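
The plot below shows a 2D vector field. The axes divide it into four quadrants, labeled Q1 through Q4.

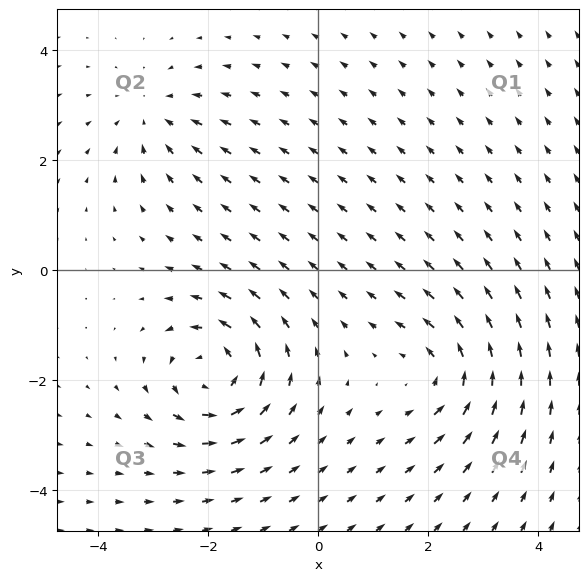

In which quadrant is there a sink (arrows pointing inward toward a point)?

Q2

The sink sits at approximately (-3.0, 2.8), which lies in quadrant Q2. The divergence there is about -3, negative as expected for a sink.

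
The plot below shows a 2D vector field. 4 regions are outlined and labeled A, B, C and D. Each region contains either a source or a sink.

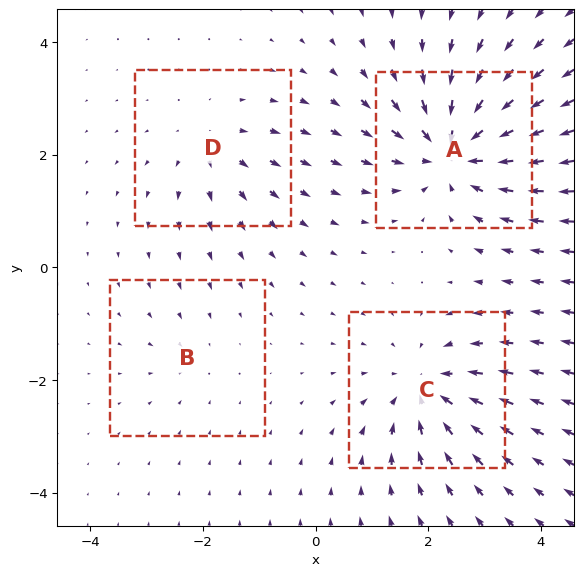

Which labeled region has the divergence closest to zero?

Divergence at each region's feature centre — A: about -7, B: about -2, C: about -5, D: about +4. Region B is closest to zero.

B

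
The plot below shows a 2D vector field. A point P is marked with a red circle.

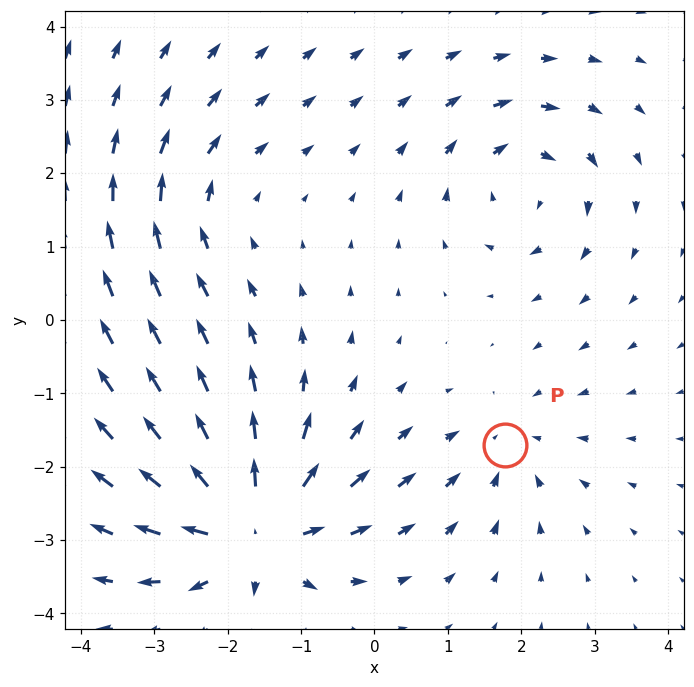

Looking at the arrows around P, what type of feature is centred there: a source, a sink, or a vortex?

sink

At P (1.8, -1.7) the arrows converge inward. Divergence about -3, curl ≈0 — negative divergence with near-zero curl is a sink.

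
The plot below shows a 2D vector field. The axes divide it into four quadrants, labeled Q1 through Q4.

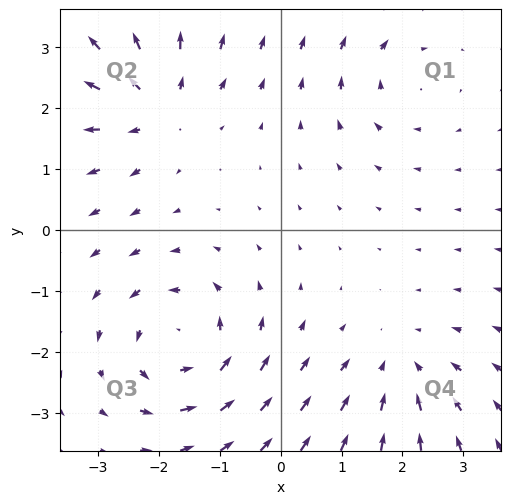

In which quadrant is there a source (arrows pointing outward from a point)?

Q2

The source sits at approximately (-2.0, 2.0), which lies in quadrant Q2. The divergence there is about +4, positive as expected for a source.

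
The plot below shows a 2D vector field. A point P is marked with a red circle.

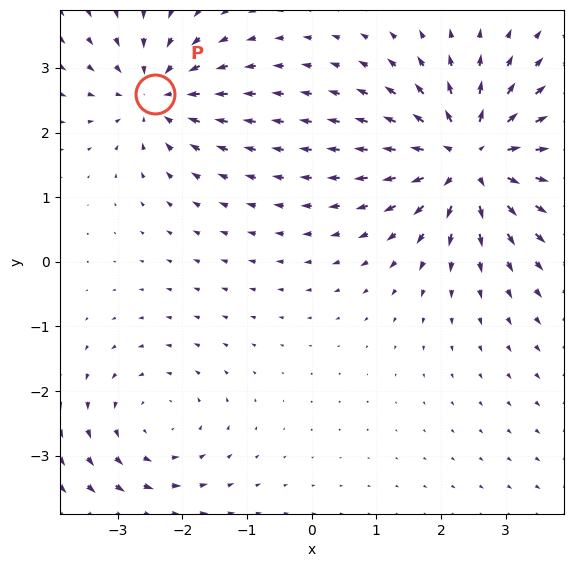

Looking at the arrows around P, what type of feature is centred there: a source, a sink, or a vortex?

sink

At P (-2.4, 2.6) the arrows converge inward. Divergence about -4, curl ≈0 — negative divergence with near-zero curl is a sink.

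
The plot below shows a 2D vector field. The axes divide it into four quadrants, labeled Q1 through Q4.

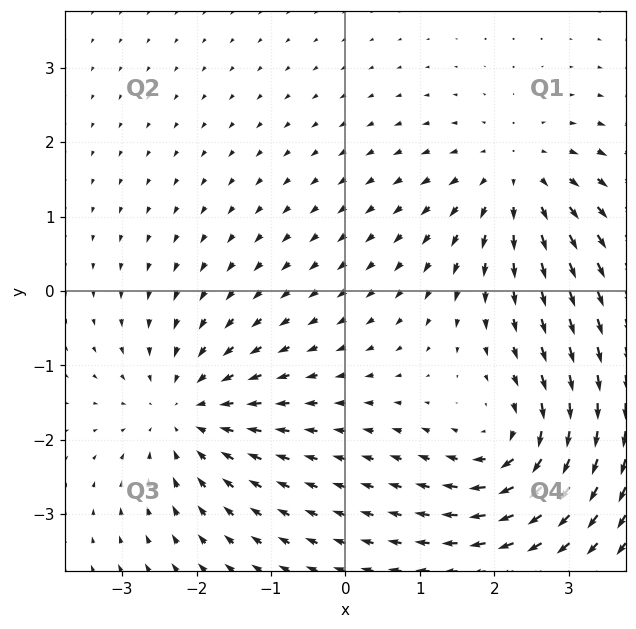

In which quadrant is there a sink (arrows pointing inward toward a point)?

The sink sits at approximately (-2.1, -1.6), which lies in quadrant Q3. The divergence there is about -3, negative as expected for a sink.

Q3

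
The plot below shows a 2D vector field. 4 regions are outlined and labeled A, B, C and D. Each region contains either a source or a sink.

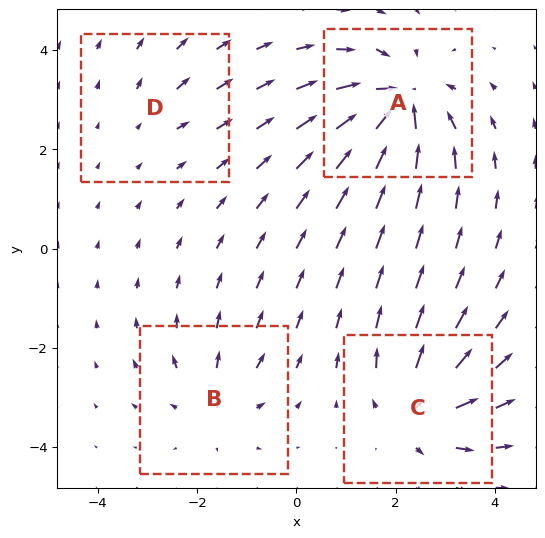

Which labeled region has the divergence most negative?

A

Divergence at each region's feature centre — A: about -8, B: about +4, C: about +6, D: about +2. Region A is most negative.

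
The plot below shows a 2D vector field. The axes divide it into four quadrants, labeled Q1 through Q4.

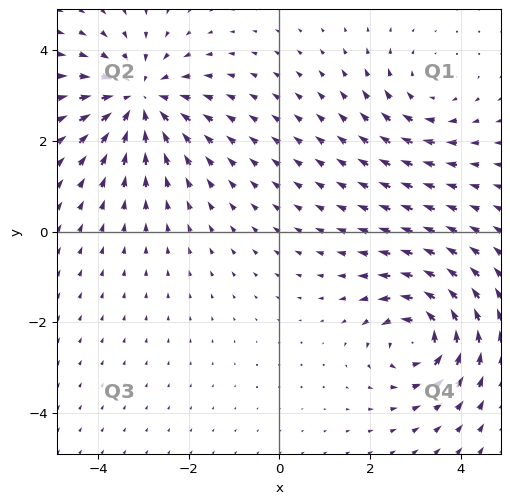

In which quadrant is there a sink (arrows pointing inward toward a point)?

The sink sits at approximately (-3.1, 2.9), which lies in quadrant Q2. The divergence there is about -4, negative as expected for a sink.

Q2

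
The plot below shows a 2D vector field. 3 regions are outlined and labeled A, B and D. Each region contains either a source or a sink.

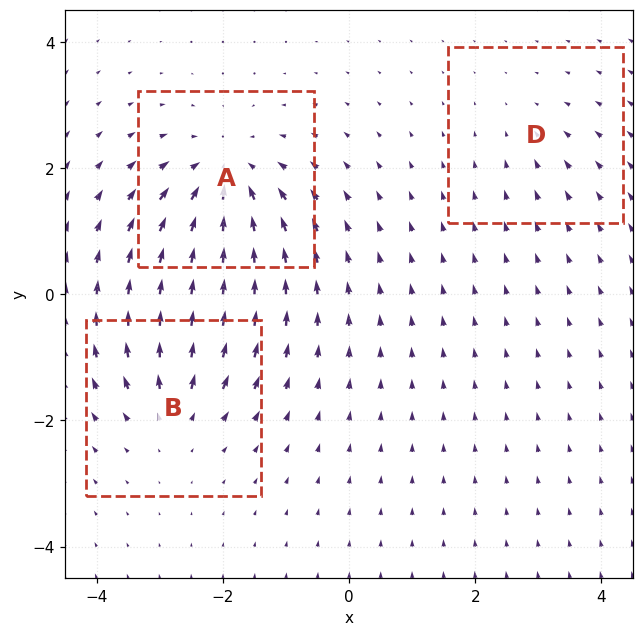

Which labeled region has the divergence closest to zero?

Divergence at each region's feature centre — A: about -5, B: about +3, D: about -2. Region D is closest to zero.

D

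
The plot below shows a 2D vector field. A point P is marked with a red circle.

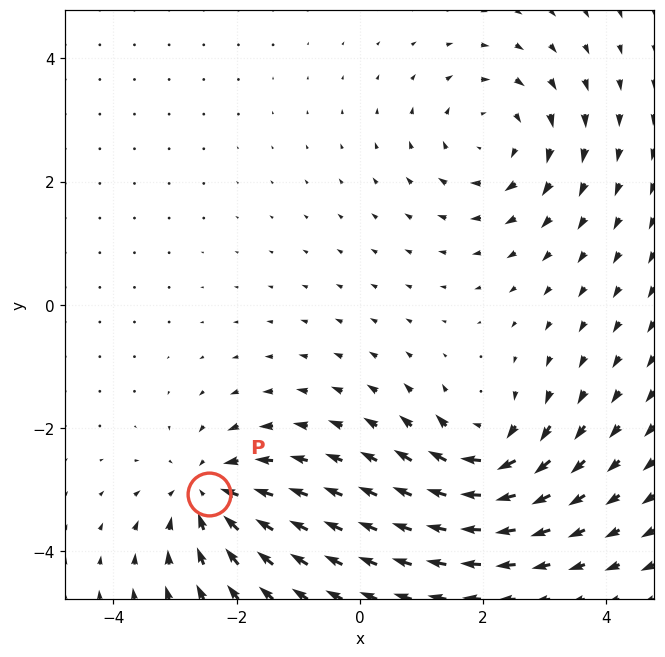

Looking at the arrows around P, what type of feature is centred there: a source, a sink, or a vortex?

sink

At P (-2.5, -3.1) the arrows converge inward. Divergence about -5, curl ≈0 — negative divergence with near-zero curl is a sink.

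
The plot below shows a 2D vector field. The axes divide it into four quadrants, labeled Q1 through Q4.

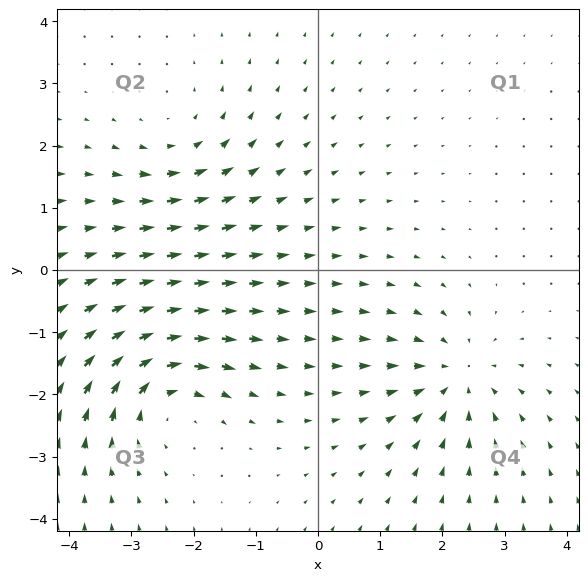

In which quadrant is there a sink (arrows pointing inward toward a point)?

Q4

The sink sits at approximately (2.2, -1.7), which lies in quadrant Q4. The divergence there is about -5, negative as expected for a sink.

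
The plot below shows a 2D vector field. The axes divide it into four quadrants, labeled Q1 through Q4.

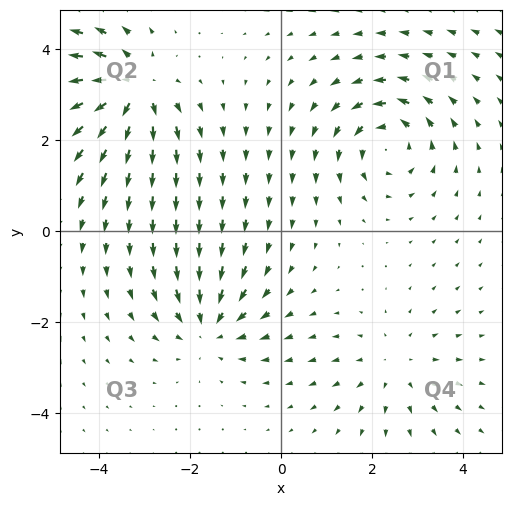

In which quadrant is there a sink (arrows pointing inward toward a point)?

The sink sits at approximately (-1.6, -2.1), which lies in quadrant Q3. The divergence there is about -4, negative as expected for a sink.

Q3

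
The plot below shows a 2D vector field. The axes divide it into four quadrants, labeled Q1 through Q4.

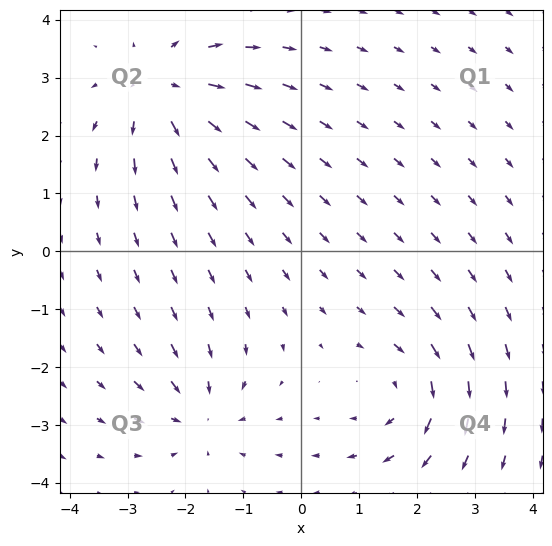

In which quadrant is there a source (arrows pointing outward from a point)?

Q2

The source sits at approximately (-2.4, 2.8), which lies in quadrant Q2. The divergence there is about +4, positive as expected for a source.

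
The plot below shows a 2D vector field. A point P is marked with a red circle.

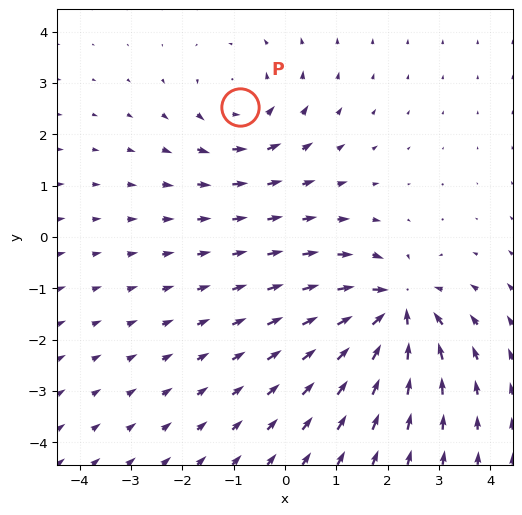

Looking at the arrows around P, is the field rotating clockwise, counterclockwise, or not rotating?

counterclockwise

Near P at (-0.9, 2.5) the arrows circulate counterclockwise. The curl (z-component) there is about +3; positive curl means counterclockwise rotation.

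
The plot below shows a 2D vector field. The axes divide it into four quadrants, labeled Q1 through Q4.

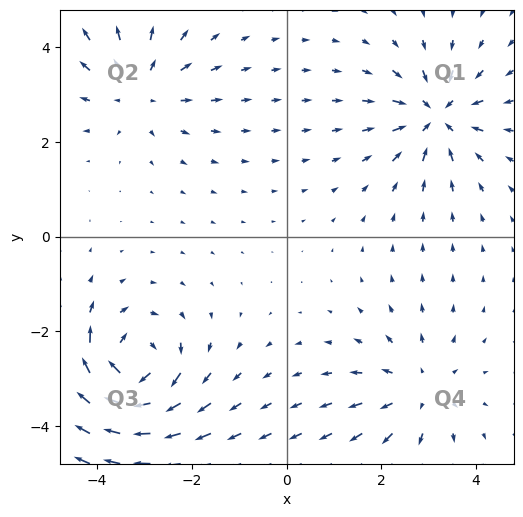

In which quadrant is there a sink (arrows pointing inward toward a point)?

The sink sits at approximately (3.2, 2.5), which lies in quadrant Q1. The divergence there is about -5, negative as expected for a sink.

Q1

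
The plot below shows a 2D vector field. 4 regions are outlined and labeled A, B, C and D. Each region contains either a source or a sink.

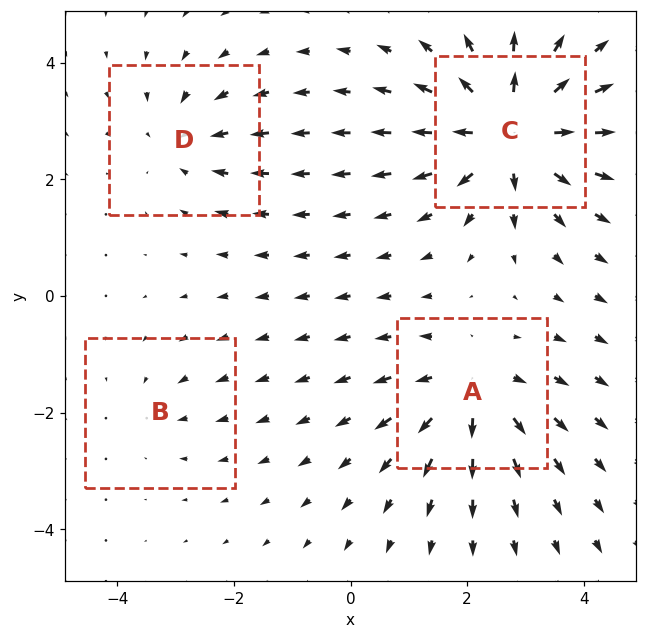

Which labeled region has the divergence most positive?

Divergence at each region's feature centre — A: about +5, B: about -2, C: about +7, D: about -3. Region C is most positive.

C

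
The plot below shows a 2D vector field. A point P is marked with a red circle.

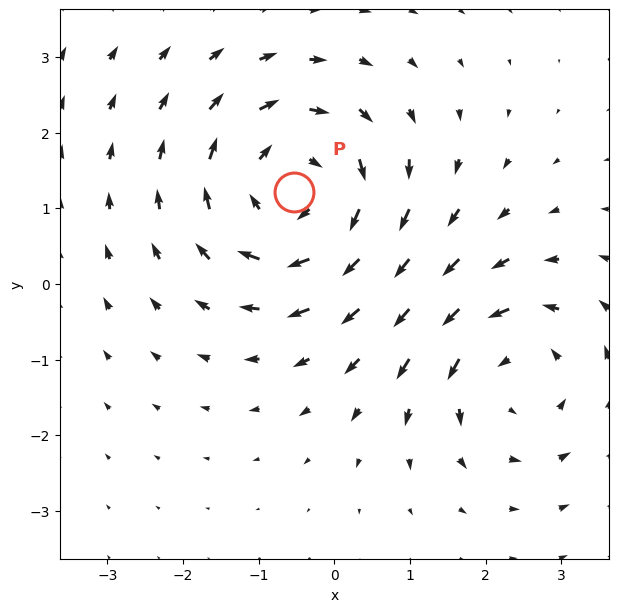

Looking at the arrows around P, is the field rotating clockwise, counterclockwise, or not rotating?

clockwise

Near P at (-0.5, 1.2) the arrows circulate clockwise. The curl (z-component) there is about -4; negative curl means clockwise rotation.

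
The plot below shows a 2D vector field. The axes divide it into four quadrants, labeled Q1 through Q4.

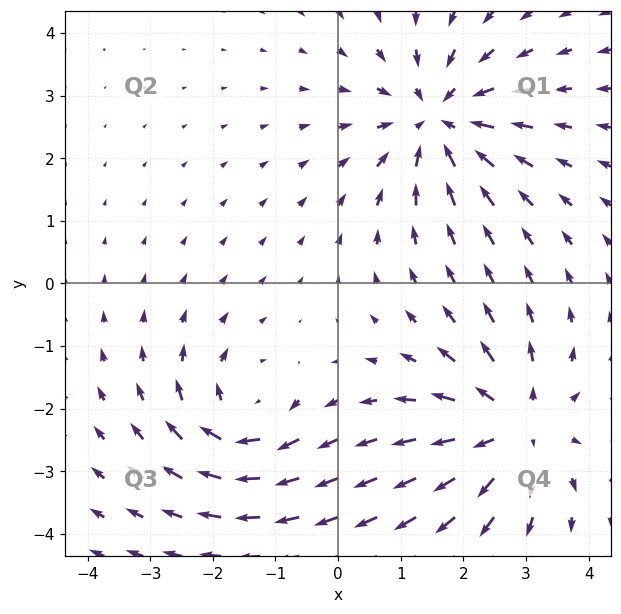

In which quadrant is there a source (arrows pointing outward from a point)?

The source sits at approximately (2.8, -2.3), which lies in quadrant Q4. The divergence there is about +5, positive as expected for a source.

Q4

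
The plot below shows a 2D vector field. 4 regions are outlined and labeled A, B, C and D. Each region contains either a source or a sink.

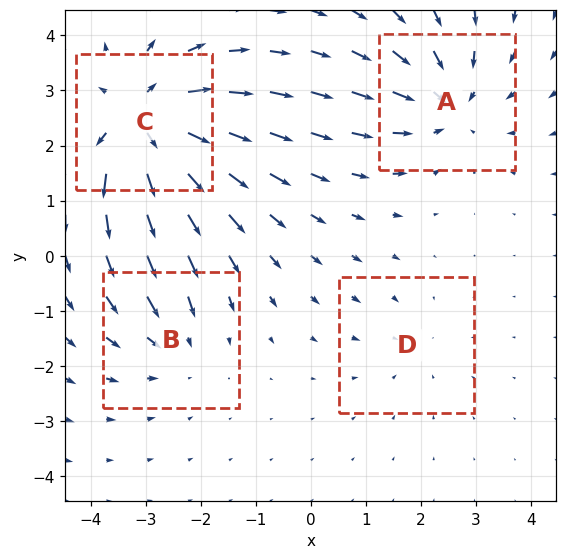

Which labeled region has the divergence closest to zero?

D

Divergence at each region's feature centre — A: about -4, B: about -3, C: about +6, D: about -2. Region D is closest to zero.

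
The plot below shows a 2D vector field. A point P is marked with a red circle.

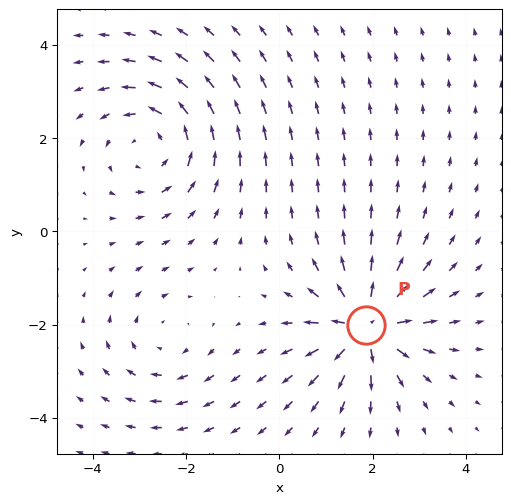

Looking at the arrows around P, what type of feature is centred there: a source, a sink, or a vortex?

At P (1.9, -2.0) the arrows spread outward. Divergence about +6, curl ≈0 — positive divergence with near-zero curl is a source.

source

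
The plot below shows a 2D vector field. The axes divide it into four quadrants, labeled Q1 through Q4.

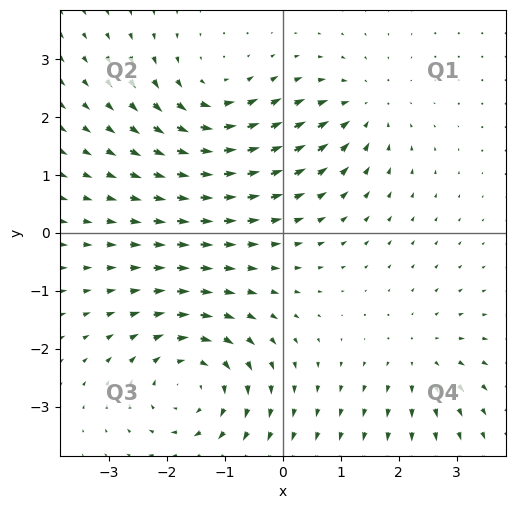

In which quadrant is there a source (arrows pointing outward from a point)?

The source sits at approximately (2.4, -2.1), which lies in quadrant Q4. The divergence there is about +3, positive as expected for a source.

Q4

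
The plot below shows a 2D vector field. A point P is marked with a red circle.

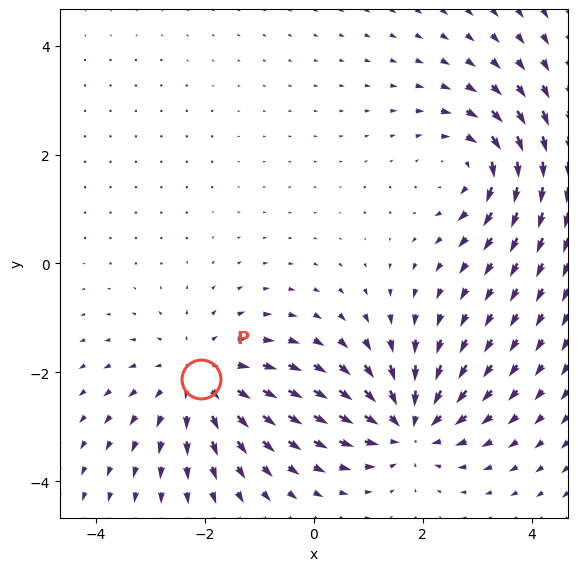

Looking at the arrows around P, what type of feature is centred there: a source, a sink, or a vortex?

At P (-2.1, -2.1) the arrows spread outward. Divergence about +3, curl ≈0 — positive divergence with near-zero curl is a source.

source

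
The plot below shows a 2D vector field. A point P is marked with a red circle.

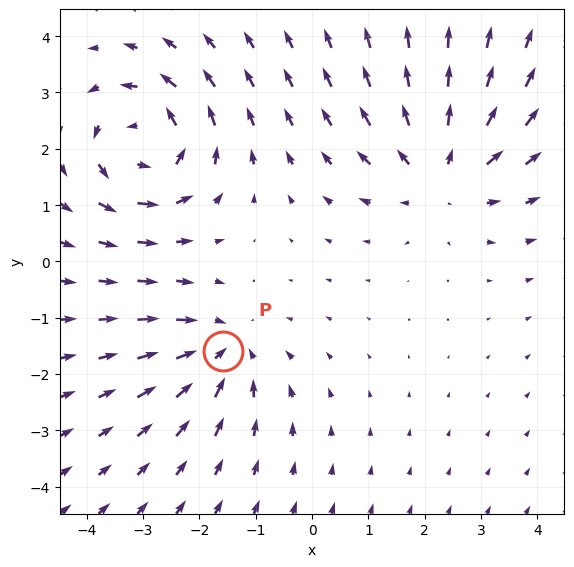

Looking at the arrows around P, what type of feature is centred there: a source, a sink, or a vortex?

At P (-1.6, -1.6) the arrows converge inward. Divergence about -3, curl ≈0 — negative divergence with near-zero curl is a sink.

sink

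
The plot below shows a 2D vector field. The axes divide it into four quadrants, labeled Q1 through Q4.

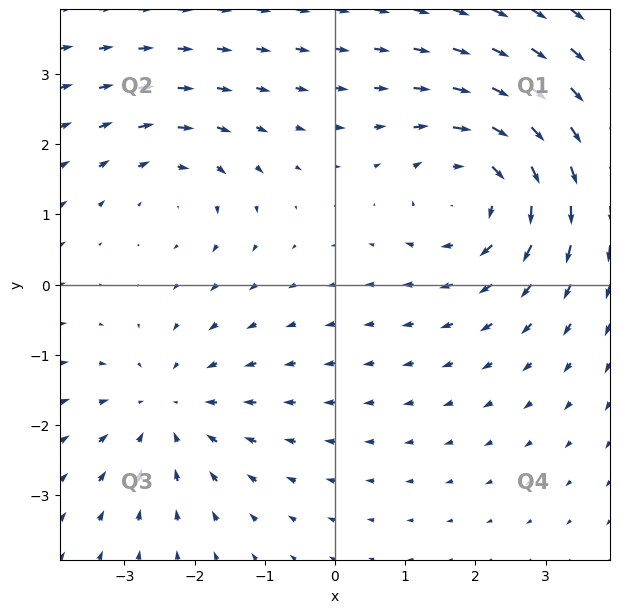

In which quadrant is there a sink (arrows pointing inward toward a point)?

Q3

The sink sits at approximately (-2.4, -1.8), which lies in quadrant Q3. The divergence there is about -3, negative as expected for a sink.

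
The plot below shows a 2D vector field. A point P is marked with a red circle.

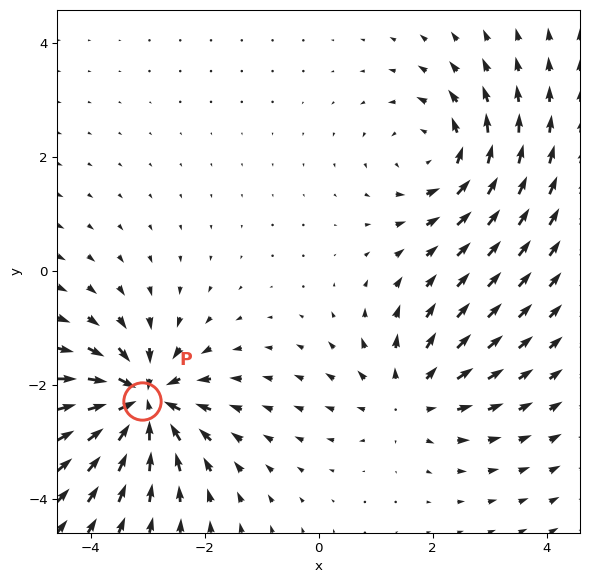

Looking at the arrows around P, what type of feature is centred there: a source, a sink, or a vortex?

At P (-3.1, -2.3) the arrows converge inward. Divergence about -7, curl ≈0 — negative divergence with near-zero curl is a sink.

sink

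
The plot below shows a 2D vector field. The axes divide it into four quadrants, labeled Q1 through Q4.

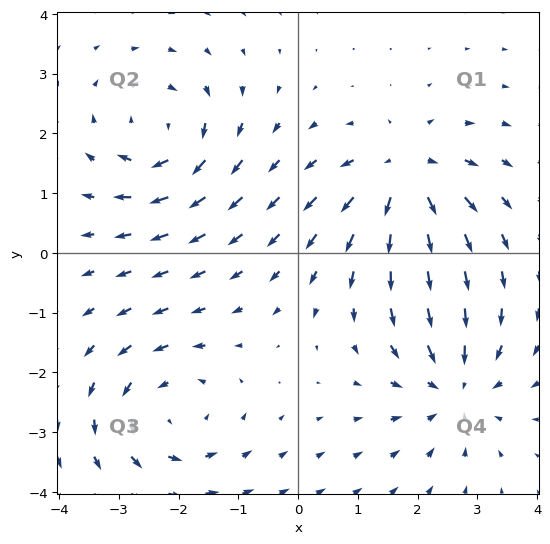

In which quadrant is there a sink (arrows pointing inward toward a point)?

Q4

The sink sits at approximately (2.6, -2.2), which lies in quadrant Q4. The divergence there is about -4, negative as expected for a sink.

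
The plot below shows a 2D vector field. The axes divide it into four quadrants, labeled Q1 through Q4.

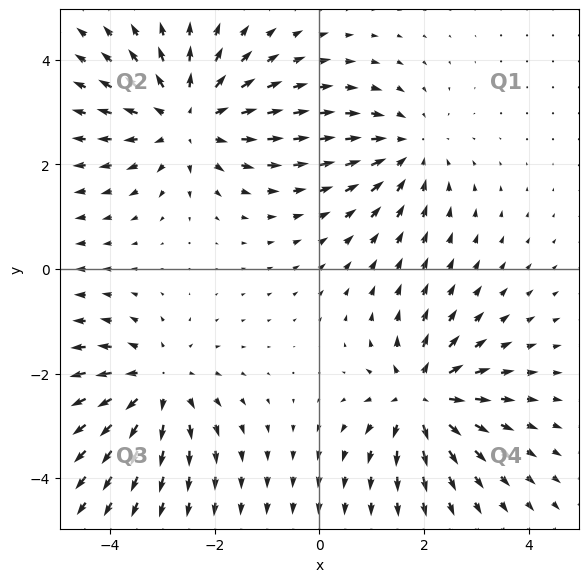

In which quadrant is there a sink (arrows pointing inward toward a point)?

The sink sits at approximately (1.7, 2.3), which lies in quadrant Q1. The divergence there is about -2, negative as expected for a sink.

Q1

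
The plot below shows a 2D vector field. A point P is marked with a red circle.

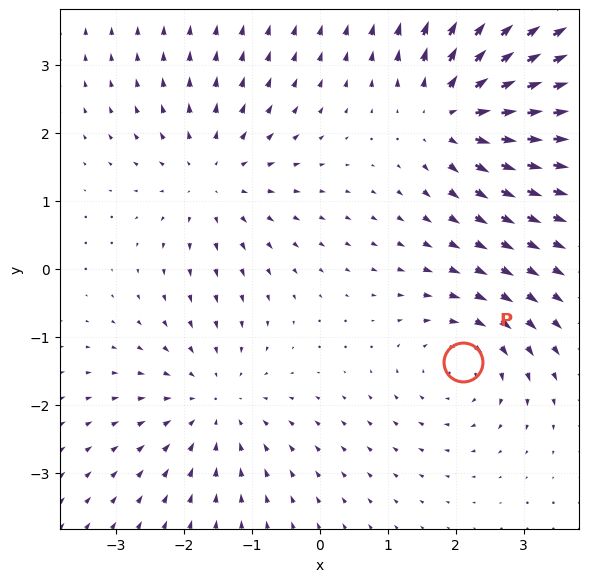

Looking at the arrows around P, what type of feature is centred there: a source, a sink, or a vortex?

vortex

At P (2.1, -1.4) the arrows circulate clockwise. Divergence ≈0, curl about -3 — near-zero divergence with nonzero curl is a vortex.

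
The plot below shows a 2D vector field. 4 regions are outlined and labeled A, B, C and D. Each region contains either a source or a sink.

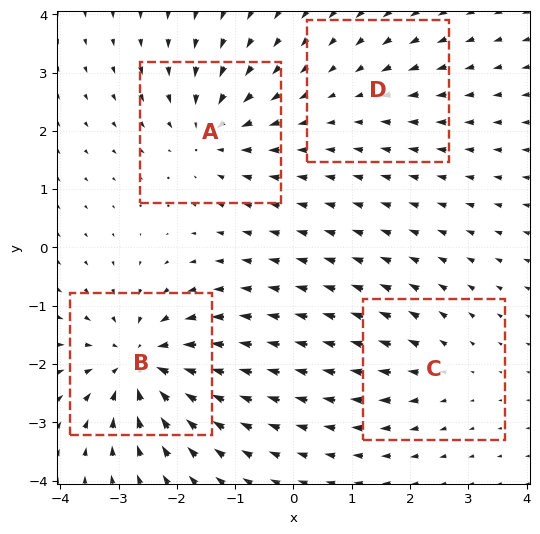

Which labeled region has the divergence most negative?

Divergence at each region's feature centre — A: about -5, B: about -8, C: about +3, D: about -2. Region B is most negative.

B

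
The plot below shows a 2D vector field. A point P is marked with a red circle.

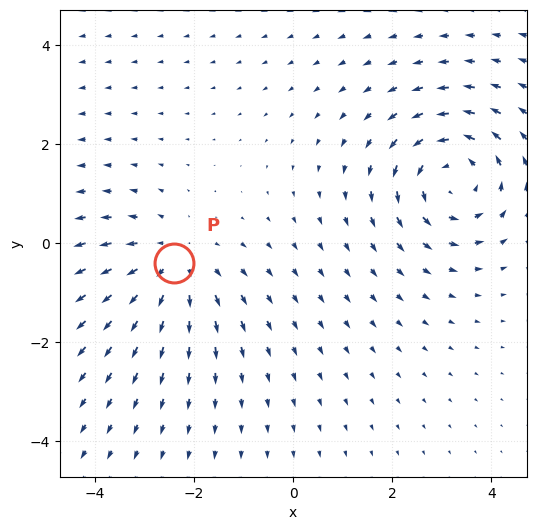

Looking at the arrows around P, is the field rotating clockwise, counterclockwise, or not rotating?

not rotating

Near P at (-2.4, -0.4) the arrows show no circulation. The curl there is ≈0.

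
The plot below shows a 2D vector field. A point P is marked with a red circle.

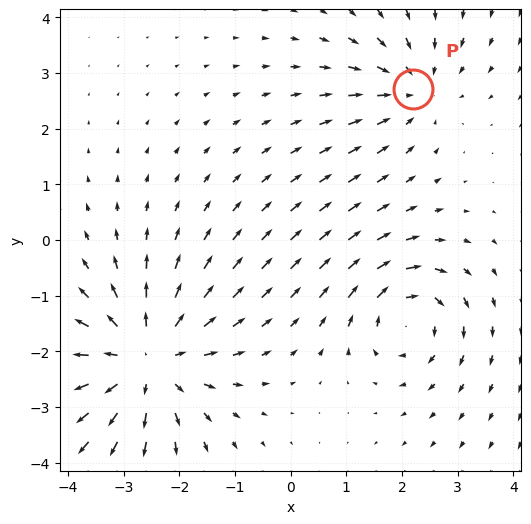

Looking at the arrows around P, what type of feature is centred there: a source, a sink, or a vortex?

At P (2.2, 2.7) the arrows converge inward. Divergence about -3, curl ≈0 — negative divergence with near-zero curl is a sink.

sink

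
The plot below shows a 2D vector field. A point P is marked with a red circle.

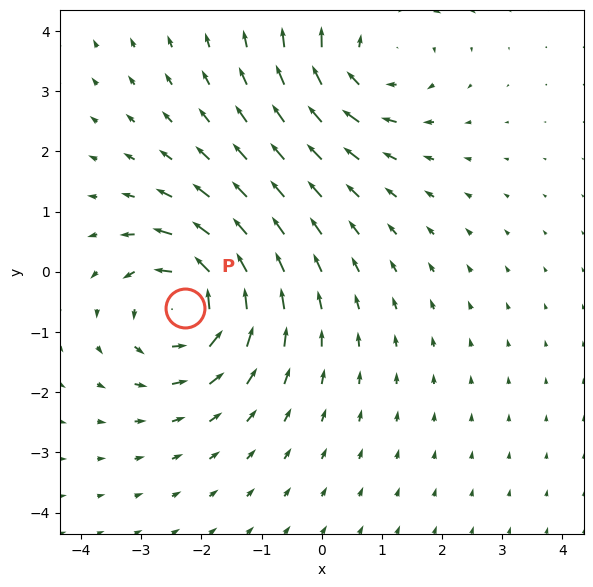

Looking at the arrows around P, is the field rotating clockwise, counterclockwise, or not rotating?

counterclockwise

Near P at (-2.3, -0.6) the arrows circulate counterclockwise. The curl (z-component) there is about +4; positive curl means counterclockwise rotation.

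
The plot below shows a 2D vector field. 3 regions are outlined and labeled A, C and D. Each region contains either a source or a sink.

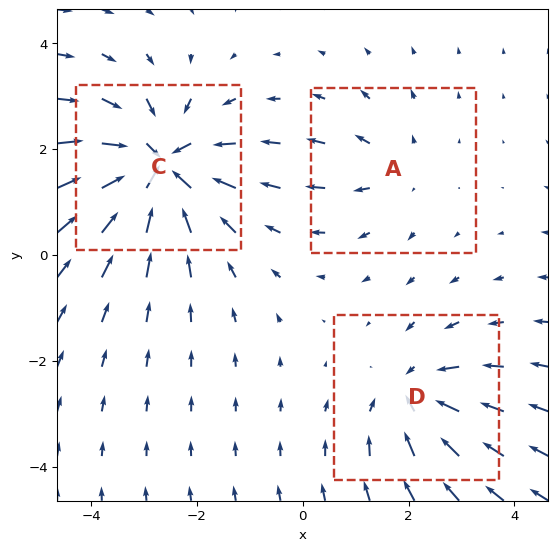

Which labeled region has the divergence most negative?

C

Divergence at each region's feature centre — A: about +2, C: about -6, D: about -3. Region C is most negative.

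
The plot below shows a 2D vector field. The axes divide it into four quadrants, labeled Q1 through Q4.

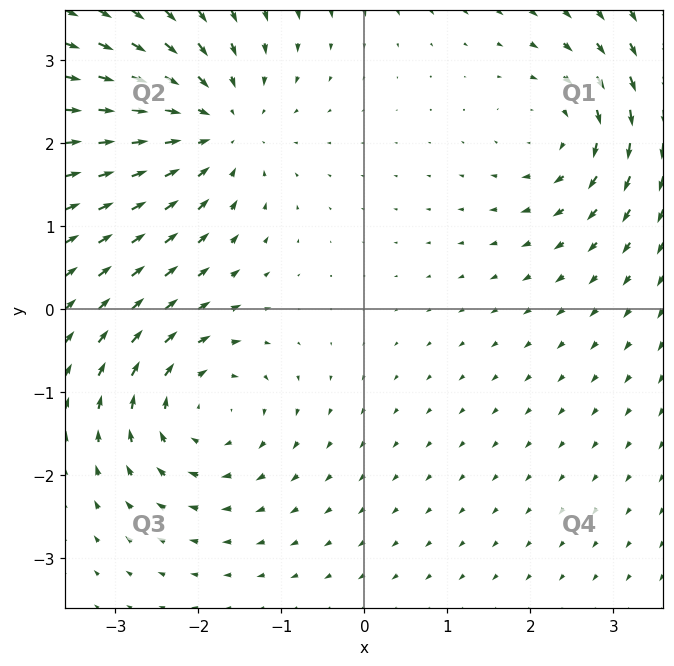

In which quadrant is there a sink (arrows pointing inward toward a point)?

Q2

The sink sits at approximately (-1.8, 2.2), which lies in quadrant Q2. The divergence there is about -5, negative as expected for a sink.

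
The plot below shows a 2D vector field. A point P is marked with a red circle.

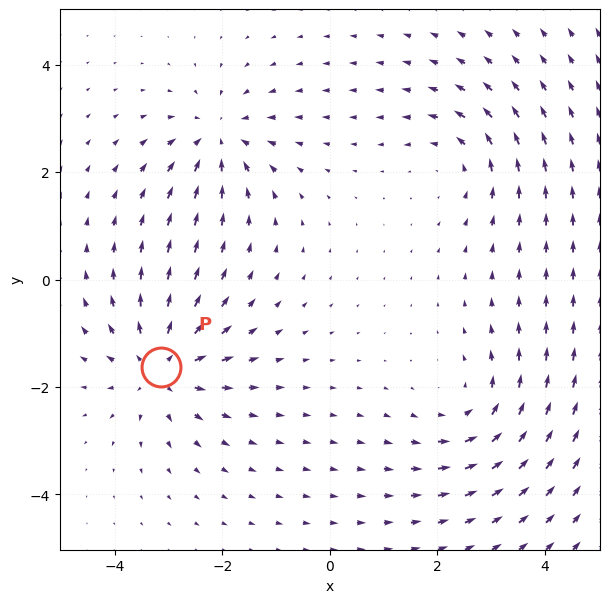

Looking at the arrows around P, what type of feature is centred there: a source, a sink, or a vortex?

source

At P (-3.2, -1.6) the arrows spread outward. Divergence about +5, curl ≈0 — positive divergence with near-zero curl is a source.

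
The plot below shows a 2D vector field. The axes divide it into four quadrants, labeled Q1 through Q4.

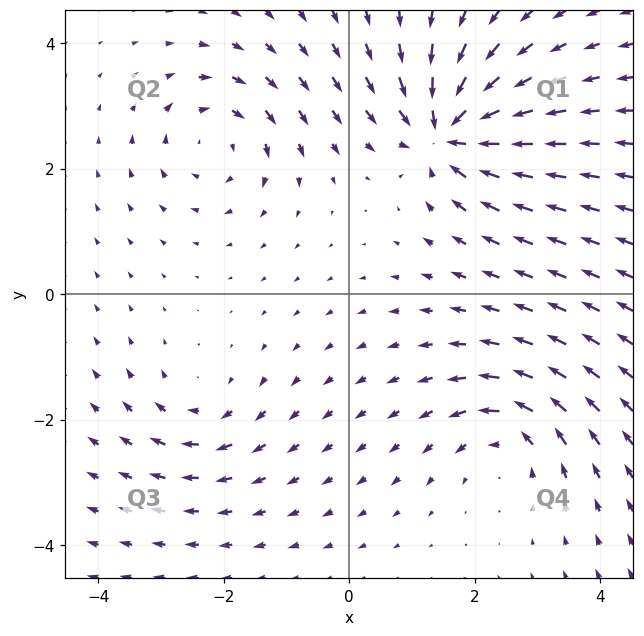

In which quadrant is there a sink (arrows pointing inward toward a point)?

Q1

The sink sits at approximately (1.6, 2.6), which lies in quadrant Q1. The divergence there is about -7, negative as expected for a sink.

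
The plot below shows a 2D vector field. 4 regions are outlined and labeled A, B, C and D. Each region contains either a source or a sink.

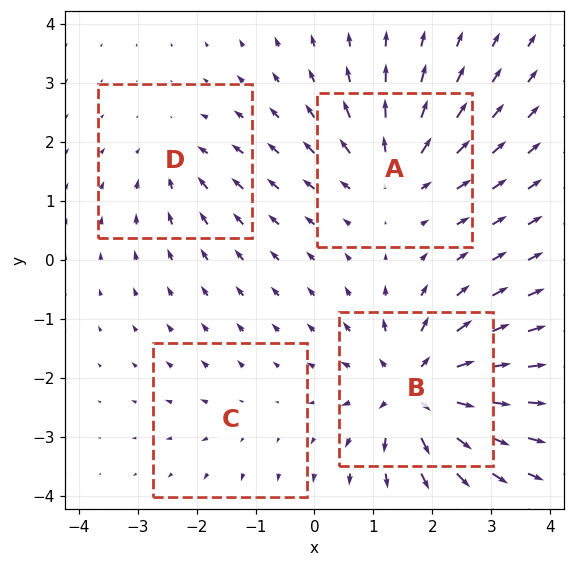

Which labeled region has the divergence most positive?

Divergence at each region's feature centre — A: about +5, B: about +8, C: about +2, D: about -3. Region B is most positive.

B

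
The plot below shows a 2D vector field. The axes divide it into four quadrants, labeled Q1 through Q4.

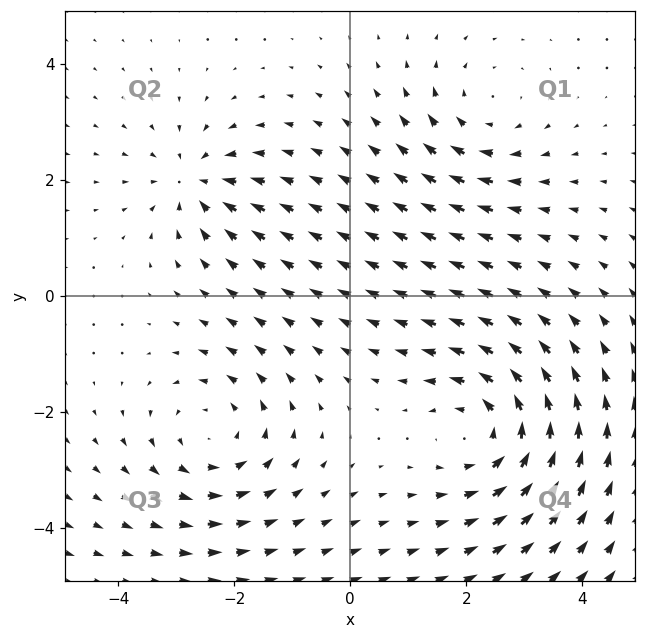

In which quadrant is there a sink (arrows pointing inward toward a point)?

Q2

The sink sits at approximately (-2.7, 2.0), which lies in quadrant Q2. The divergence there is about -3, negative as expected for a sink.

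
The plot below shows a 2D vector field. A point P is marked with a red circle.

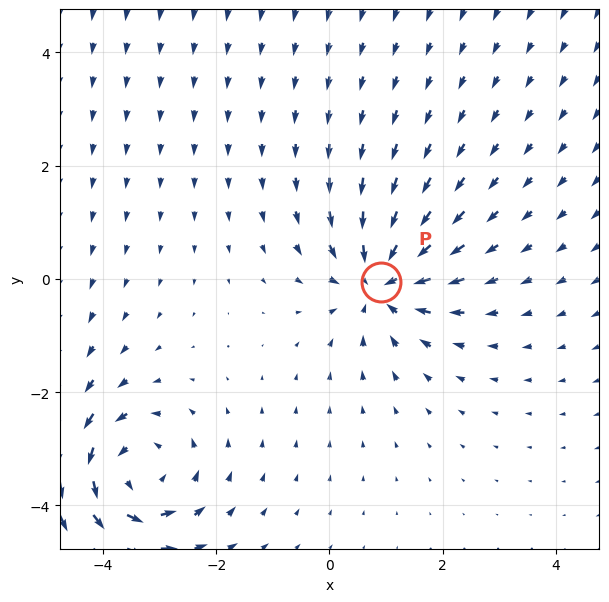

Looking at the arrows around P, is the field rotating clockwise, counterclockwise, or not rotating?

Near P at (0.9, -0.1) the arrows show no circulation. The curl there is ≈0.

not rotating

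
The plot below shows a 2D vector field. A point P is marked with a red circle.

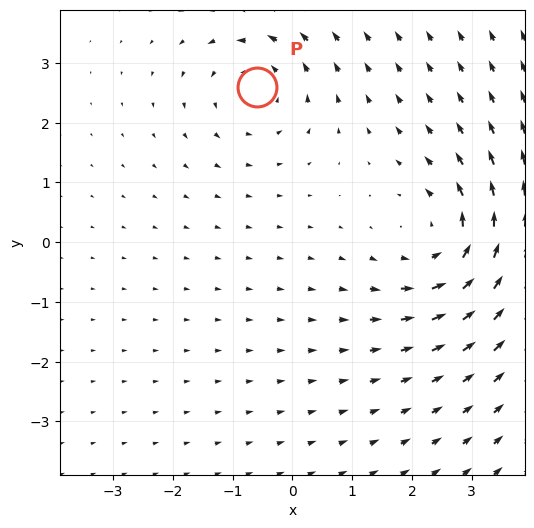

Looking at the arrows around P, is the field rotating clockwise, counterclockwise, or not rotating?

counterclockwise

Near P at (-0.6, 2.6) the arrows circulate counterclockwise. The curl (z-component) there is about +4; positive curl means counterclockwise rotation.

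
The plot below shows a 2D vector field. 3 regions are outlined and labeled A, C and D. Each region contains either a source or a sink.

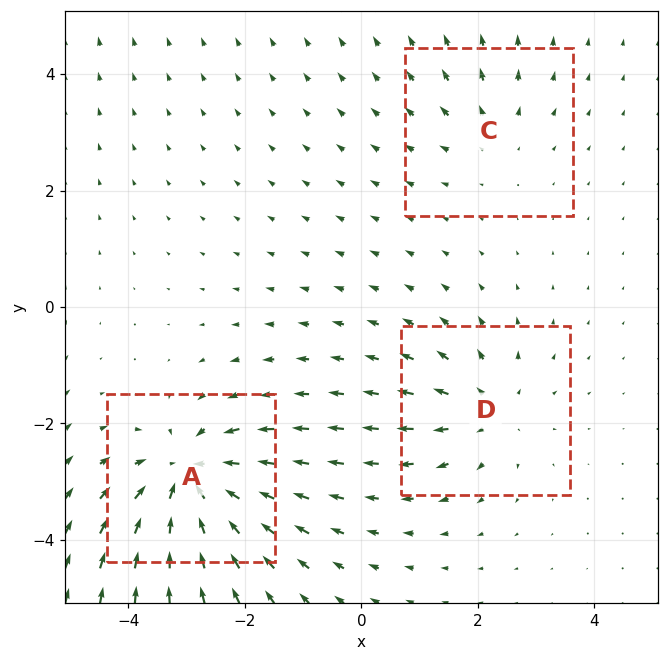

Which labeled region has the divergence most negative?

A

Divergence at each region's feature centre — A: about -6, C: about +2, D: about +3. Region A is most negative.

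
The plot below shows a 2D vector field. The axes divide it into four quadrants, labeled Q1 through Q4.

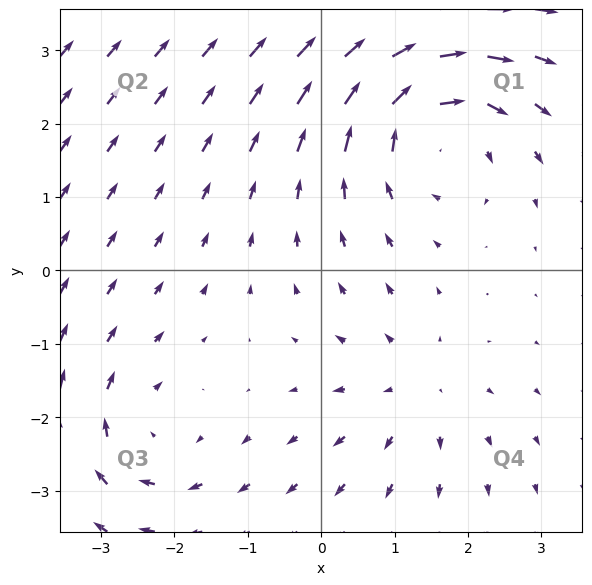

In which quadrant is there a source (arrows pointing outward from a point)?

Q4

The source sits at approximately (1.3, -1.6), which lies in quadrant Q4. The divergence there is about +2, positive as expected for a source.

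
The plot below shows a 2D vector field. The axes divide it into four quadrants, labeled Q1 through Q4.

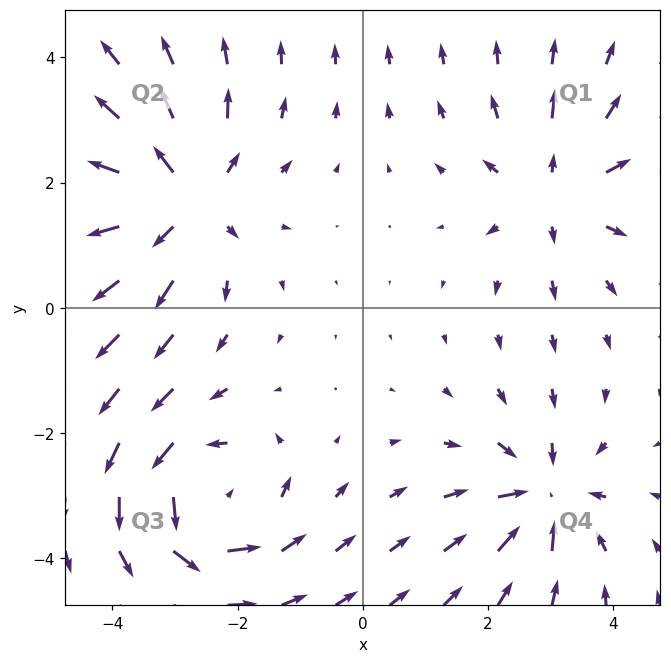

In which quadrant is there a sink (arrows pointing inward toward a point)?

The sink sits at approximately (2.9, -3.0), which lies in quadrant Q4. The divergence there is about -5, negative as expected for a sink.

Q4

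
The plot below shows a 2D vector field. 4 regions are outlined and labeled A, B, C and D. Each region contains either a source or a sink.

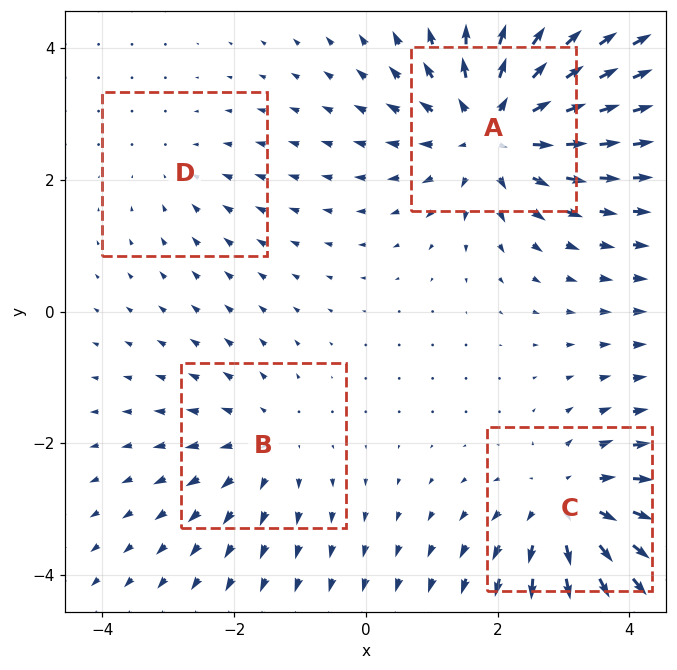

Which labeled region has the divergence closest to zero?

Divergence at each region's feature centre — A: about +6, B: about +3, C: about +5, D: about -2. Region D is closest to zero.

D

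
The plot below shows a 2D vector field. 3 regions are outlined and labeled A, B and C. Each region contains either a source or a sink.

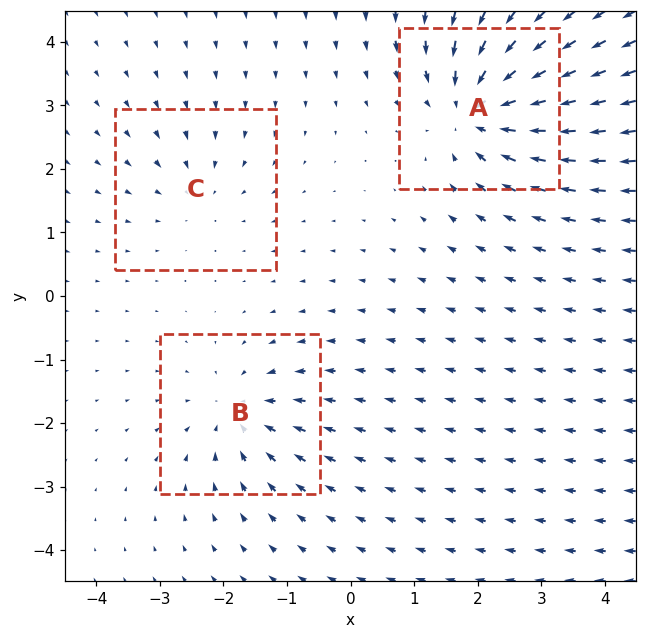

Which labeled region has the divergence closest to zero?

Divergence at each region's feature centre — A: about -6, B: about -4, C: about -2. Region C is closest to zero.

C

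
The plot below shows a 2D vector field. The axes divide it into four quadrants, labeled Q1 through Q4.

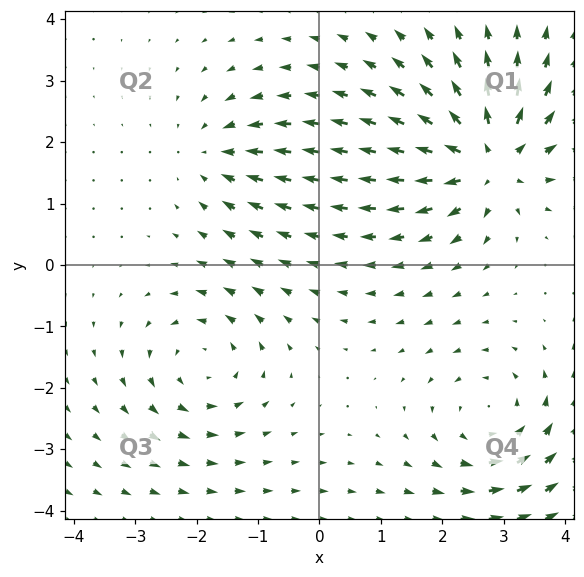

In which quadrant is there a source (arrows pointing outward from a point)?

Q1

The source sits at approximately (2.7, 1.7), which lies in quadrant Q1. The divergence there is about +6, positive as expected for a source.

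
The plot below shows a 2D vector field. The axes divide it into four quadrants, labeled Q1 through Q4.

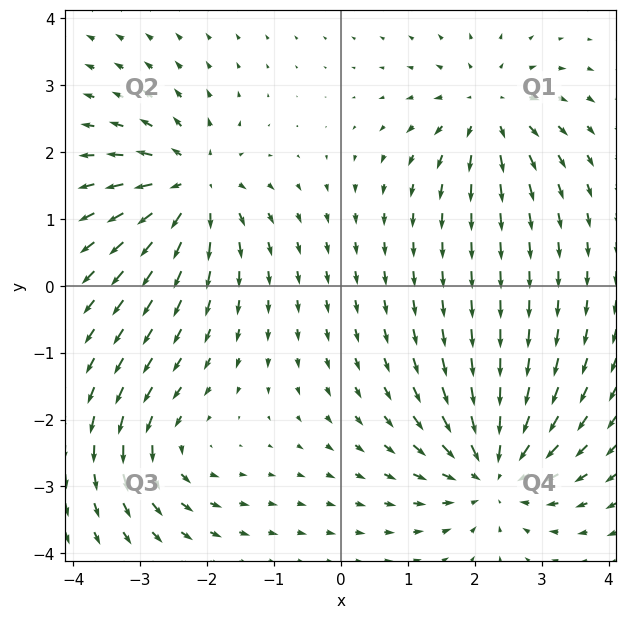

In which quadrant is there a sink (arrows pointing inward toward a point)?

Q4

The sink sits at approximately (2.3, -2.8), which lies in quadrant Q4. The divergence there is about -5, negative as expected for a sink.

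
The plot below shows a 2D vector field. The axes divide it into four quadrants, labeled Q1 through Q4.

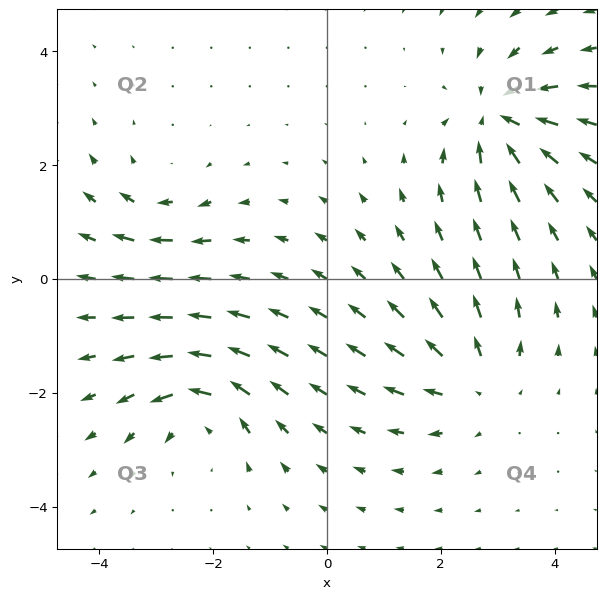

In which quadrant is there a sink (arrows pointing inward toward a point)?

Q1

The sink sits at approximately (3.0, 2.8), which lies in quadrant Q1. The divergence there is about -6, negative as expected for a sink.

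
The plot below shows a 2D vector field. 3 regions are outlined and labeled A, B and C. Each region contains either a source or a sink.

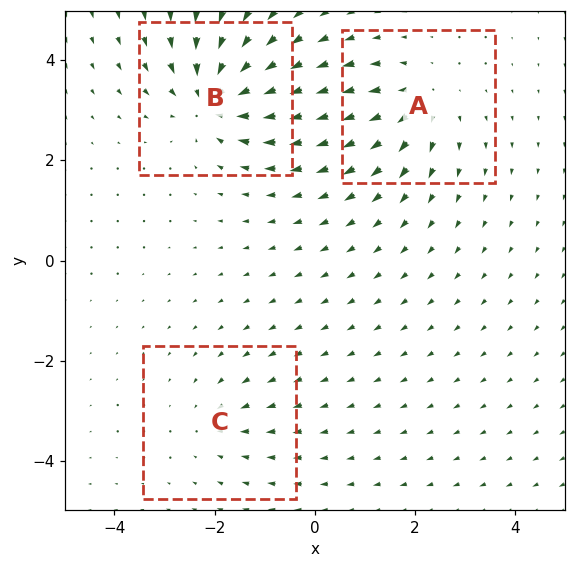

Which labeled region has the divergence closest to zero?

Divergence at each region's feature centre — A: about +4, B: about -5, C: about -2. Region C is closest to zero.

C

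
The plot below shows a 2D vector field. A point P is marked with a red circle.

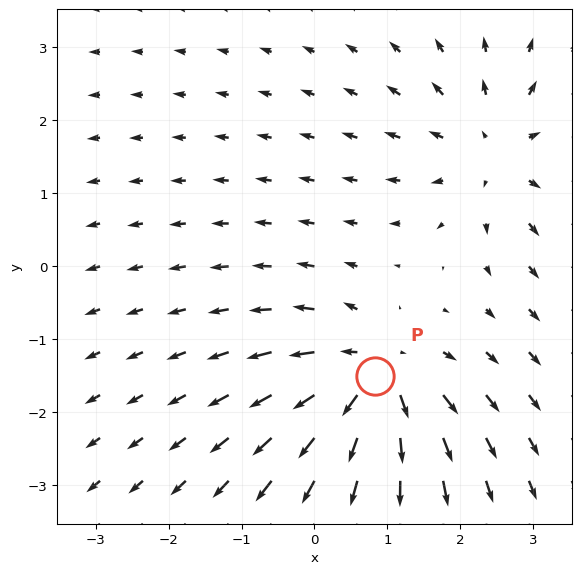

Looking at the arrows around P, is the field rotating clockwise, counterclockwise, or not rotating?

not rotating

Near P at (0.8, -1.5) the arrows show no circulation. The curl there is ≈0.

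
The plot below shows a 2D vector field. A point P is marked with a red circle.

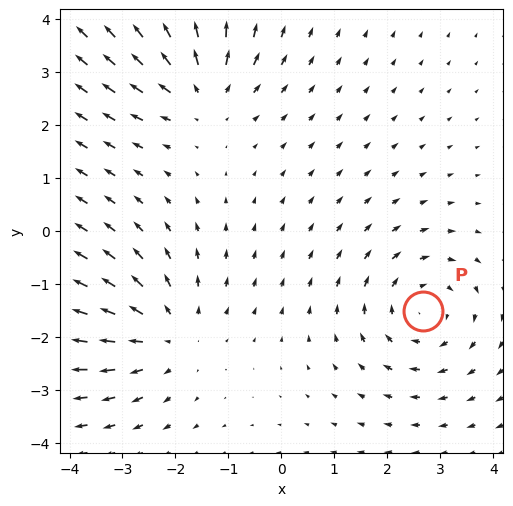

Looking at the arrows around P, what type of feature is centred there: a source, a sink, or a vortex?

vortex

At P (2.7, -1.5) the arrows circulate clockwise. Divergence ≈0, curl about -4 — near-zero divergence with nonzero curl is a vortex.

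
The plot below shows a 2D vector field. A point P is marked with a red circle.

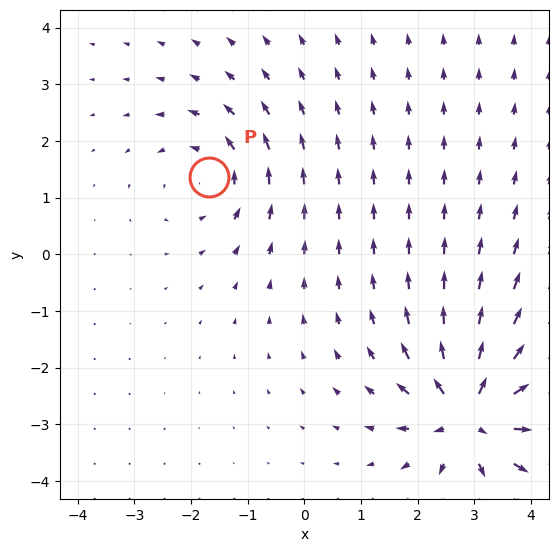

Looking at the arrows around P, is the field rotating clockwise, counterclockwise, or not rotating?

counterclockwise

Near P at (-1.7, 1.4) the arrows circulate counterclockwise. The curl (z-component) there is about +3; positive curl means counterclockwise rotation.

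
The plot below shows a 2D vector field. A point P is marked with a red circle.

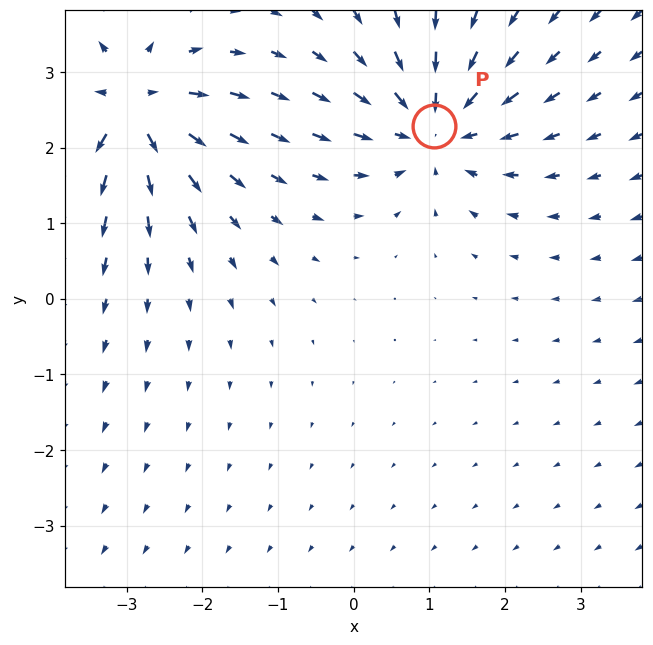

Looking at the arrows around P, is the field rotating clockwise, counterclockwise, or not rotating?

Near P at (1.1, 2.3) the arrows show no circulation. The curl there is ≈0.

not rotating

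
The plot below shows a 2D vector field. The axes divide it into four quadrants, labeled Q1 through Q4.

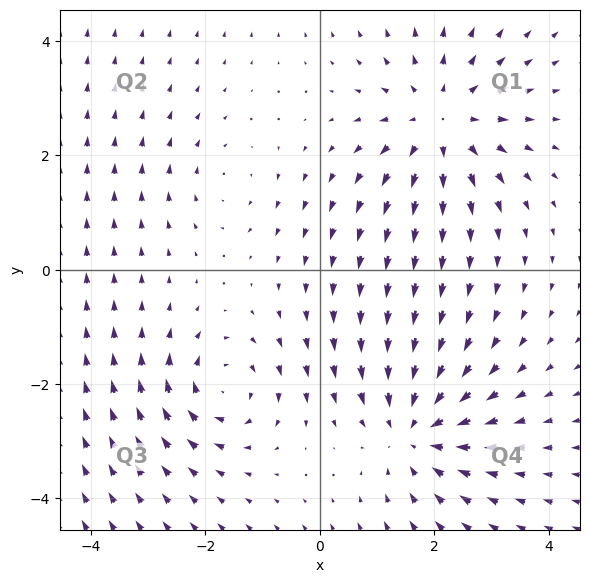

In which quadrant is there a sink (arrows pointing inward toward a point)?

Q4

The sink sits at approximately (1.7, -2.8), which lies in quadrant Q4. The divergence there is about -5, negative as expected for a sink.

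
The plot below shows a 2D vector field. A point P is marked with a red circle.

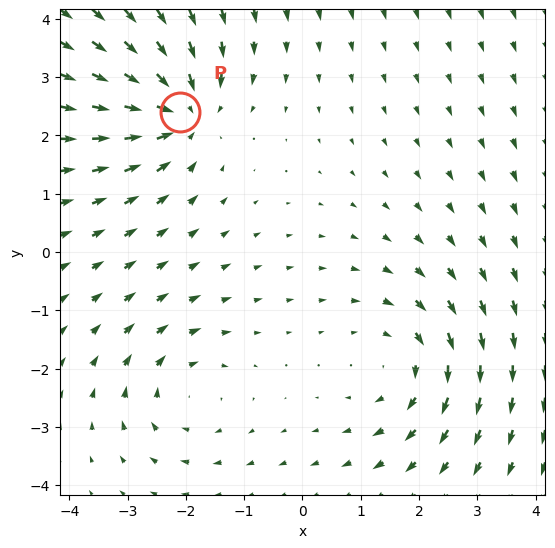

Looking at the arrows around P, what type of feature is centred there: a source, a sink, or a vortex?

sink

At P (-2.1, 2.4) the arrows converge inward. Divergence about -5, curl ≈0 — negative divergence with near-zero curl is a sink.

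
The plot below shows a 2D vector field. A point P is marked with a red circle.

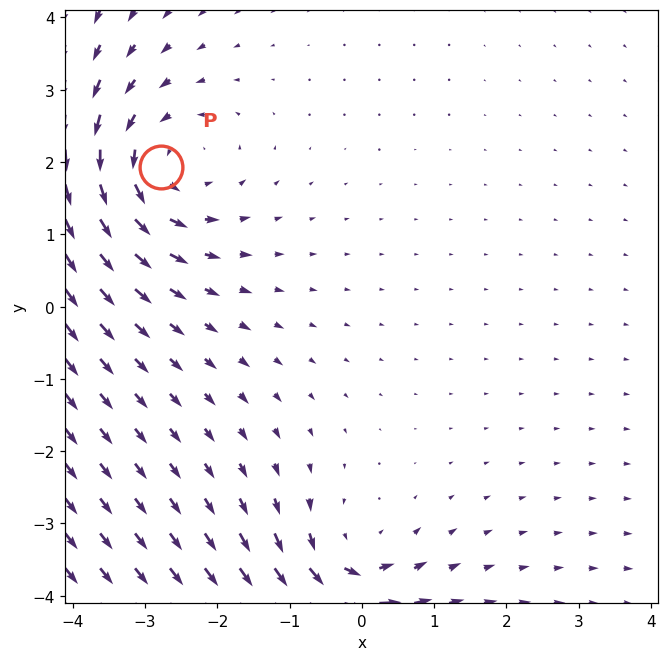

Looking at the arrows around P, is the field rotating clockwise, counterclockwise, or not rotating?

Near P at (-2.8, 1.9) the arrows circulate counterclockwise. The curl (z-component) there is about +3; positive curl means counterclockwise rotation.

counterclockwise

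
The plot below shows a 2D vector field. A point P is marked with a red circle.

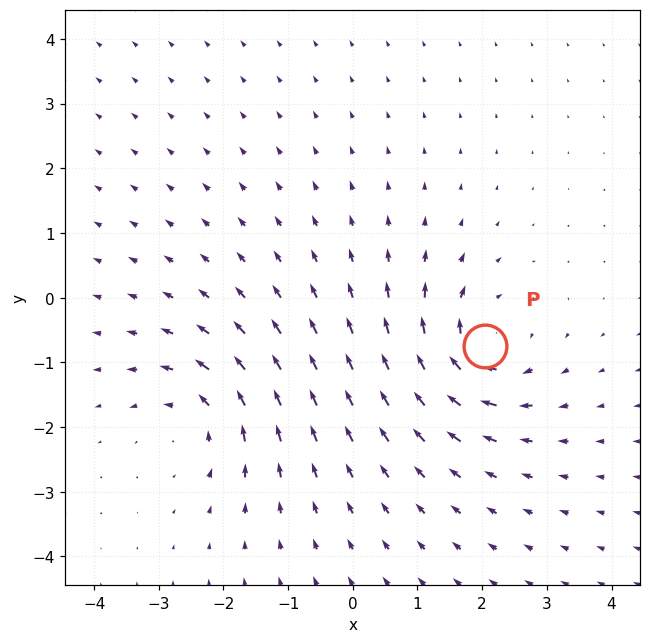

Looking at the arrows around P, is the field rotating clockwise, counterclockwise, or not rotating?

clockwise

Near P at (2.0, -0.7) the arrows circulate clockwise. The curl (z-component) there is about -6; negative curl means clockwise rotation.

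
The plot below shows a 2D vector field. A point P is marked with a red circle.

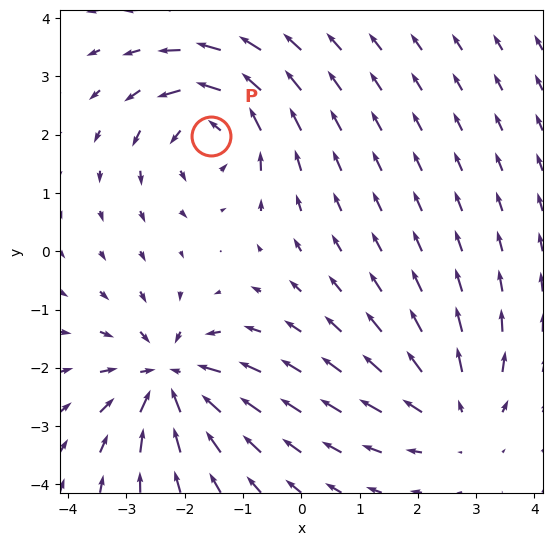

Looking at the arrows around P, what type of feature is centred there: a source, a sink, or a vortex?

vortex

At P (-1.6, 2.0) the arrows circulate counterclockwise. Divergence ≈0, curl about +5 — near-zero divergence with nonzero curl is a vortex.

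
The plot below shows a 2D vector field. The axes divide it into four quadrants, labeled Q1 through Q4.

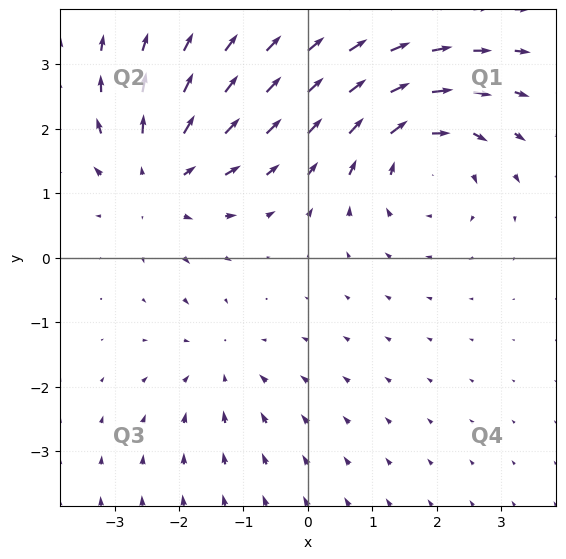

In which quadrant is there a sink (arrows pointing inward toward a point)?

Q3

The sink sits at approximately (-1.3, -1.7), which lies in quadrant Q3. The divergence there is about -3, negative as expected for a sink.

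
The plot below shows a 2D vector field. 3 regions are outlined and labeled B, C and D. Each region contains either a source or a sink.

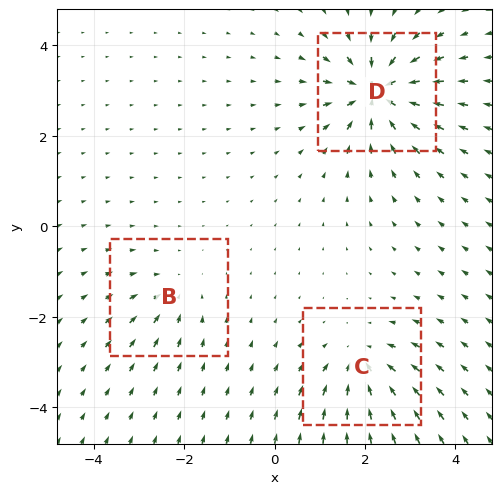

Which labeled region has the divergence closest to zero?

Divergence at each region's feature centre — B: about -2, C: about -4, D: about -6. Region B is closest to zero.

B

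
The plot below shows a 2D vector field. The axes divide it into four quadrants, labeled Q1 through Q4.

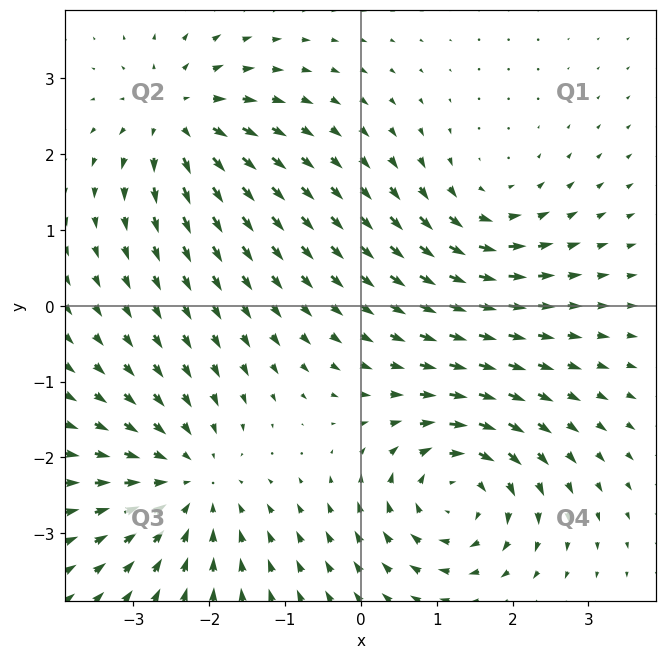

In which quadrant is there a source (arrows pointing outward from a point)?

Q2

The source sits at approximately (-2.4, 2.5), which lies in quadrant Q2. The divergence there is about +5, positive as expected for a source.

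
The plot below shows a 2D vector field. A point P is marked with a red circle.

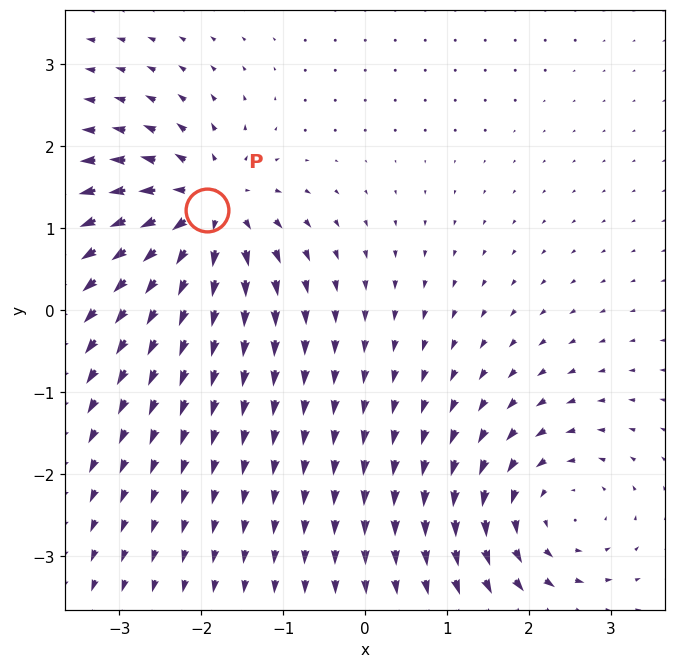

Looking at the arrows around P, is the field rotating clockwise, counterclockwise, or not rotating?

Near P at (-1.9, 1.2) the arrows show no circulation. The curl there is ≈0.

not rotating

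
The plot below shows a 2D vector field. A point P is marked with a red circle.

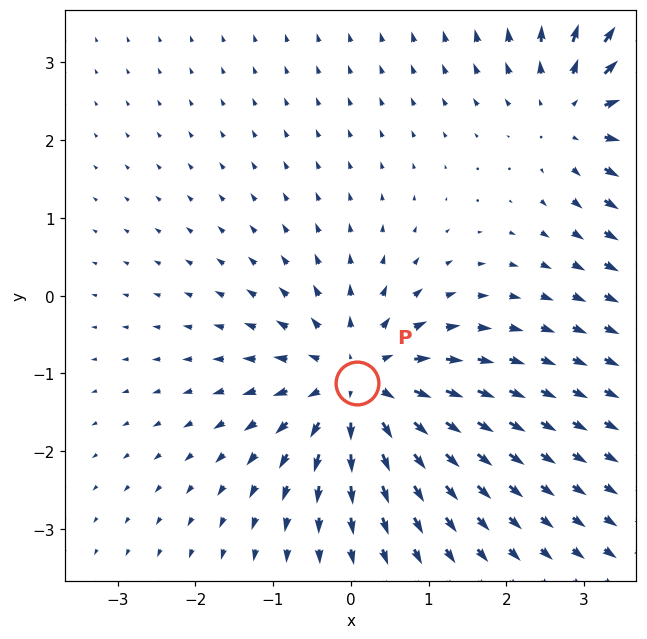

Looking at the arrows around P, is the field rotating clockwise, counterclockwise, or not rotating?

not rotating

Near P at (0.1, -1.1) the arrows show no circulation. The curl there is ≈0.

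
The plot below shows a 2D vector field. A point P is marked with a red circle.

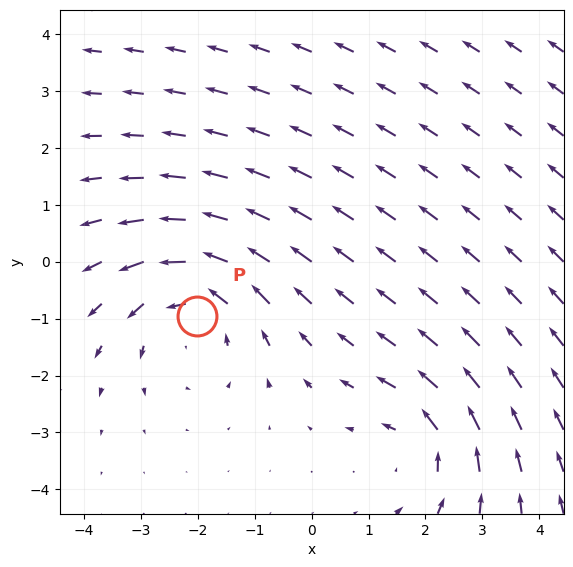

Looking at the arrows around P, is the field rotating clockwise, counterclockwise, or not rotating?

Near P at (-2.0, -1.0) the arrows circulate counterclockwise. The curl (z-component) there is about +3; positive curl means counterclockwise rotation.

counterclockwise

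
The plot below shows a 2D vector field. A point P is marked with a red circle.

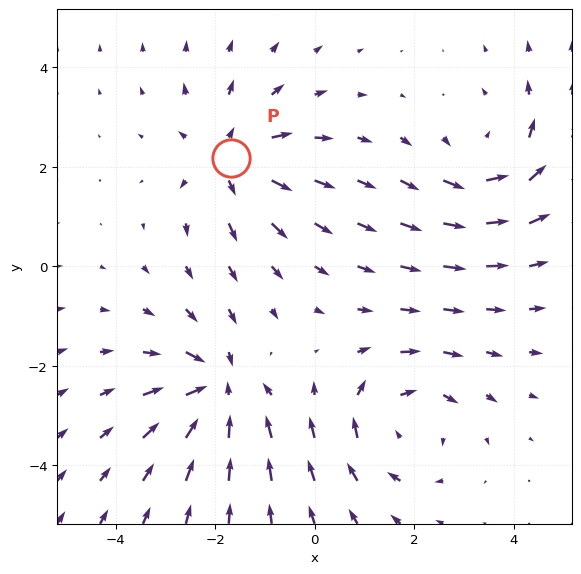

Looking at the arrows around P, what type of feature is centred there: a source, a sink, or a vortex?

At P (-1.7, 2.2) the arrows spread outward. Divergence about +5, curl ≈0 — positive divergence with near-zero curl is a source.

source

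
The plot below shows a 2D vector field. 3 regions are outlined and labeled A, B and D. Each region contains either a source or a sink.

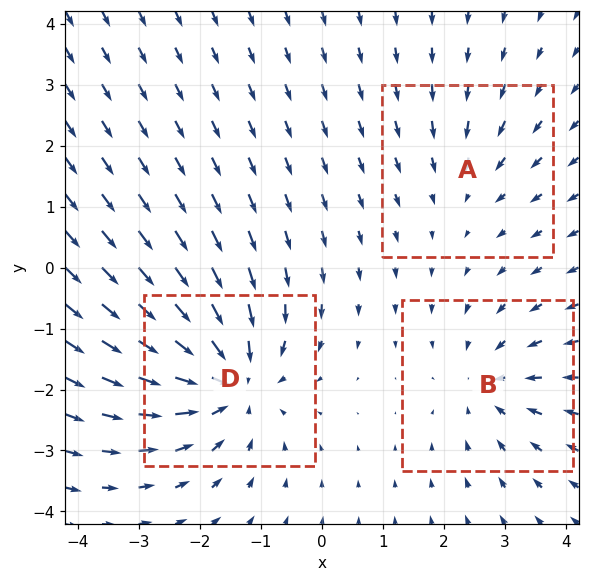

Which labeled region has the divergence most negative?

D

Divergence at each region's feature centre — A: about -2, B: about -3, D: about -5. Region D is most negative.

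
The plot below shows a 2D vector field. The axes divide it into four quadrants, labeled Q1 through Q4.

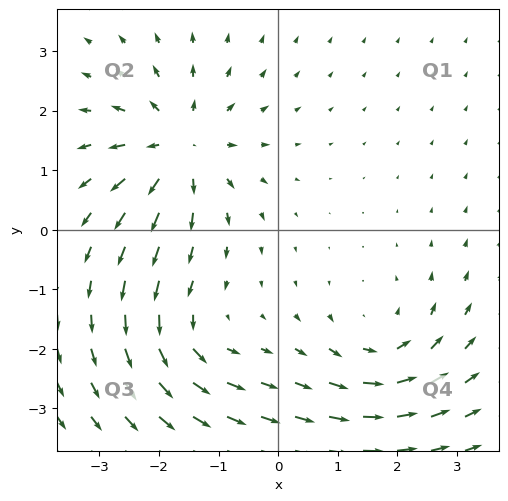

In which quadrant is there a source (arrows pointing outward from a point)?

Q2

The source sits at approximately (-1.7, 1.4), which lies in quadrant Q2. The divergence there is about +6, positive as expected for a source.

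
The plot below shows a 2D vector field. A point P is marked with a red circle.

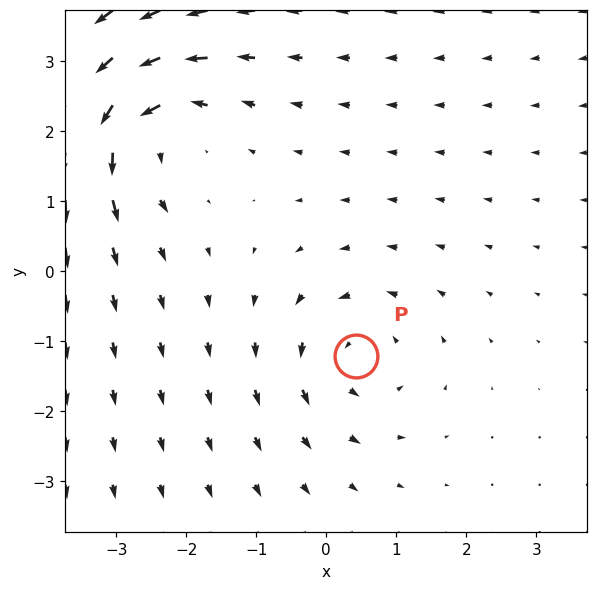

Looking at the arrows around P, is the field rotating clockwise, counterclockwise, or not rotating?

Near P at (0.4, -1.2) the arrows circulate counterclockwise. The curl (z-component) there is about +3; positive curl means counterclockwise rotation.

counterclockwise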